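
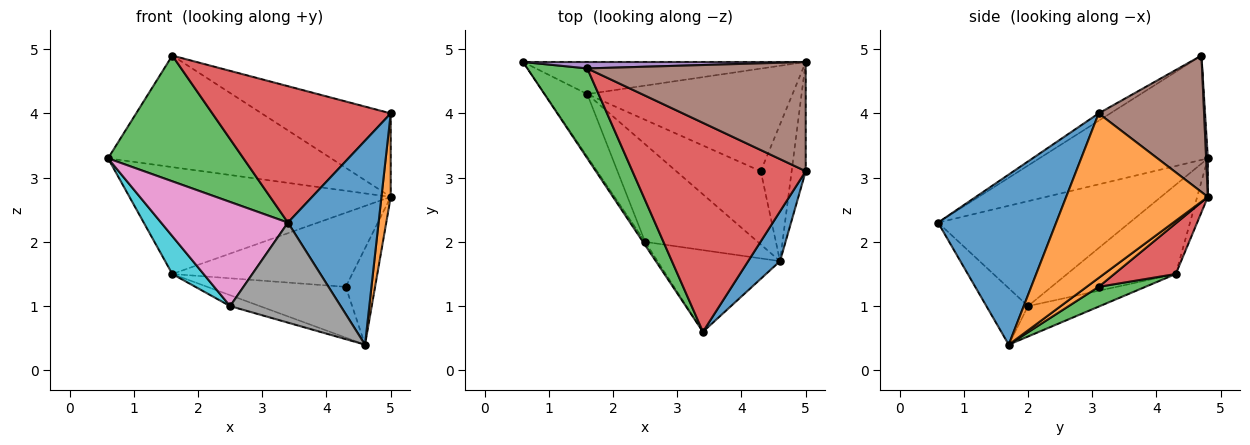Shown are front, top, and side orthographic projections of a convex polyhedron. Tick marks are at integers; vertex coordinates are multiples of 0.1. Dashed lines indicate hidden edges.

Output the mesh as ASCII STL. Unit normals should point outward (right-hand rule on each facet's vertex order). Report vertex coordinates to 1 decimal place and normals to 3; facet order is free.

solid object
 facet normal 0.785 -0.602 0.147
  outer loop
   vertex 4.6 1.7 0.4
   vertex 5.0 3.1 4.0
   vertex 3.4 0.6 2.3
  endloop
 endfacet
 facet normal 0.994 -0.065 -0.085
  outer loop
   vertex 5.0 4.8 2.7
   vertex 5.0 3.1 4.0
   vertex 4.6 1.7 0.4
  endloop
 endfacet
 facet normal -0.711 -0.572 0.409
  outer loop
   vertex 1.6 4.7 4.9
   vertex 0.6 4.8 3.3
   vertex 3.4 0.6 2.3
  endloop
 endfacet
 facet normal -0.036 -0.546 0.837
  outer loop
   vertex 1.6 4.7 4.9
   vertex 3.4 0.6 2.3
   vertex 5.0 3.1 4.0
  endloop
 endfacet
 facet normal 0.008 0.998 0.057
  outer loop
   vertex 1.6 4.7 4.9
   vertex 5.0 4.8 2.7
   vertex 0.6 4.8 3.3
  endloop
 endfacet
 facet normal 0.444 0.544 0.712
  outer loop
   vertex 1.6 4.7 4.9
   vertex 5.0 3.1 4.0
   vertex 5.0 4.8 2.7
  endloop
 endfacet
 facet normal -0.834 -0.552 -0.017
  outer loop
   vertex 2.5 2.0 1.0
   vertex 3.4 0.6 2.3
   vertex 0.6 4.8 3.3
  endloop
 endfacet
 facet normal -0.280 -0.744 -0.607
  outer loop
   vertex 2.5 2.0 1.0
   vertex 4.6 1.7 0.4
   vertex 3.4 0.6 2.3
  endloop
 endfacet
 facet normal -0.039 0.957 -0.288
  outer loop
   vertex 1.6 4.3 1.5
   vertex 0.6 4.8 3.3
   vertex 5.0 4.8 2.7
  endloop
 endfacet
 facet normal -0.874 -0.252 -0.416
  outer loop
   vertex 1.6 4.3 1.5
   vertex 2.5 2.0 1.0
   vertex 0.6 4.8 3.3
  endloop
 endfacet
 facet normal -0.259 0.107 -0.960
  outer loop
   vertex 1.6 4.3 1.5
   vertex 4.6 1.7 0.4
   vertex 2.5 2.0 1.0
  endloop
 endfacet
 facet normal 0.230 0.561 -0.796
  outer loop
   vertex 4.3 3.1 1.3
   vertex 5.0 4.8 2.7
   vertex 4.6 1.7 0.4
  endloop
 endfacet
 facet normal 0.189 0.559 -0.807
  outer loop
   vertex 4.3 3.1 1.3
   vertex 4.6 1.7 0.4
   vertex 1.6 4.3 1.5
  endloop
 endfacet
 facet normal 0.196 0.574 -0.795
  outer loop
   vertex 4.3 3.1 1.3
   vertex 1.6 4.3 1.5
   vertex 5.0 4.8 2.7
  endloop
 endfacet
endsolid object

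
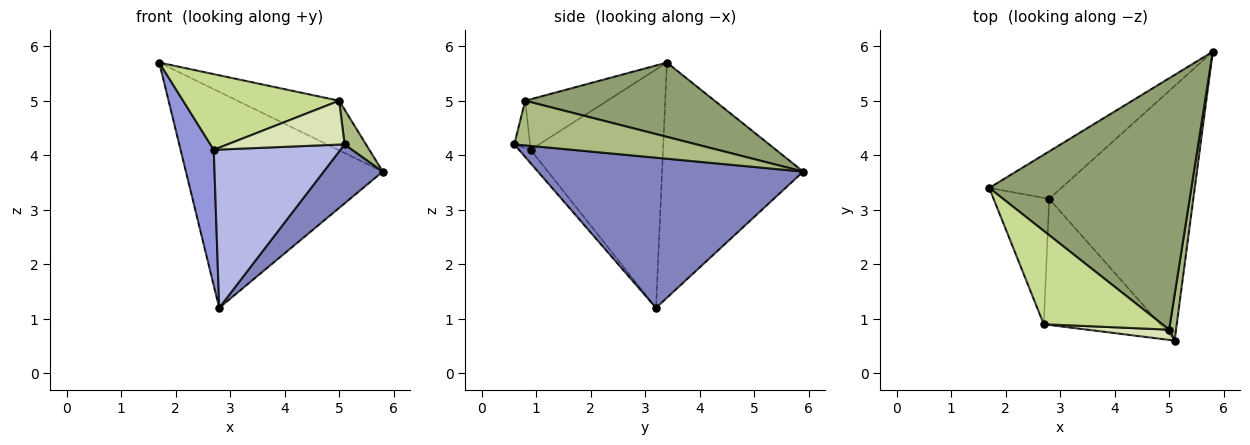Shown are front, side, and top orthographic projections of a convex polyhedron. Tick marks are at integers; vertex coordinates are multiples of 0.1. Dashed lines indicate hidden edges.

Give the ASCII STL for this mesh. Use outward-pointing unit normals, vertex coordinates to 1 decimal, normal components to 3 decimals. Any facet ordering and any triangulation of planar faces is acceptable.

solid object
 facet normal -0.574 0.800 -0.176
  outer loop
   vertex 2.8 3.2 1.2
   vertex 1.7 3.4 5.7
   vertex 5.8 5.9 3.7
  endloop
 endfacet
 facet normal 0.712 -0.159 -0.684
  outer loop
   vertex 2.8 3.2 1.2
   vertex 5.8 5.9 3.7
   vertex 5.1 0.6 4.2
  endloop
 endfacet
 facet normal -0.946 -0.237 -0.221
  outer loop
   vertex 2.7 0.9 4.1
   vertex 1.7 3.4 5.7
   vertex 2.8 3.2 1.2
  endloop
 endfacet
 facet normal -0.072 -0.780 -0.621
  outer loop
   vertex 2.7 0.9 4.1
   vertex 2.8 3.2 1.2
   vertex 5.1 0.6 4.2
  endloop
 endfacet
 facet normal 0.339 0.182 0.923
  outer loop
   vertex 5.0 0.8 5.0
   vertex 5.8 5.9 3.7
   vertex 1.7 3.4 5.7
  endloop
 endfacet
 facet normal 0.982 -0.115 0.152
  outer loop
   vertex 5.0 0.8 5.0
   vertex 5.1 0.6 4.2
   vertex 5.8 5.9 3.7
  endloop
 endfacet
 facet normal -0.315 -0.598 0.737
  outer loop
   vertex 5.0 0.8 5.0
   vertex 1.7 3.4 5.7
   vertex 2.7 0.9 4.1
  endloop
 endfacet
 facet normal -0.130 -0.966 0.225
  outer loop
   vertex 5.0 0.8 5.0
   vertex 2.7 0.9 4.1
   vertex 5.1 0.6 4.2
  endloop
 endfacet
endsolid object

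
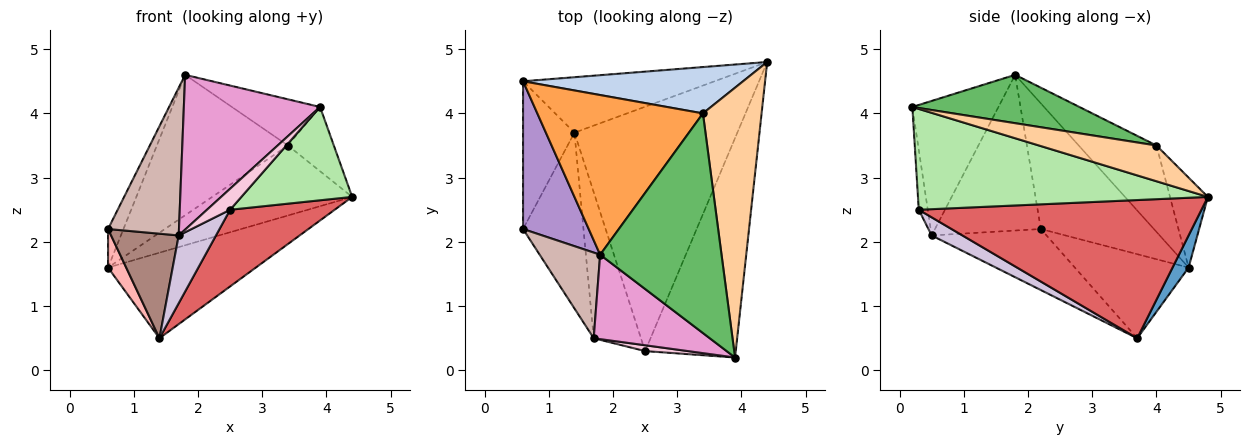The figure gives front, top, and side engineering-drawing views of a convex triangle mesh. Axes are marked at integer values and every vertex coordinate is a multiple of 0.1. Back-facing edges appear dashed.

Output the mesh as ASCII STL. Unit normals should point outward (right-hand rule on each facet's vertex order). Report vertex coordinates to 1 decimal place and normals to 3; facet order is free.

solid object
 facet normal 0.091 0.836 -0.542
  outer loop
   vertex 1.4 3.7 0.5
   vertex 0.6 4.5 1.6
   vertex 4.4 4.8 2.7
  endloop
 endfacet
 facet normal -0.220 0.813 0.538
  outer loop
   vertex 3.4 4.0 3.5
   vertex 4.4 4.8 2.7
   vertex 0.6 4.5 1.6
  endloop
 endfacet
 facet normal -0.365 0.615 0.699
  outer loop
   vertex 3.4 4.0 3.5
   vertex 0.6 4.5 1.6
   vertex 1.8 1.8 4.6
  endloop
 endfacet
 facet normal 0.510 0.199 0.837
  outer loop
   vertex 3.4 4.0 3.5
   vertex 3.9 0.2 4.1
   vertex 4.4 4.8 2.7
  endloop
 endfacet
 facet normal 0.363 0.192 0.912
  outer loop
   vertex 3.4 4.0 3.5
   vertex 1.8 1.8 4.6
   vertex 3.9 0.2 4.1
  endloop
 endfacet
 facet normal 0.715 -0.273 -0.643
  outer loop
   vertex 2.5 0.3 2.5
   vertex 4.4 4.8 2.7
   vertex 3.9 0.2 4.1
  endloop
 endfacet
 facet normal 0.629 -0.233 -0.742
  outer loop
   vertex 2.5 0.3 2.5
   vertex 1.4 3.7 0.5
   vertex 4.4 4.8 2.7
  endloop
 endfacet
 facet normal -0.845 -0.135 -0.517
  outer loop
   vertex 0.6 2.2 2.2
   vertex 0.6 4.5 1.6
   vertex 1.4 3.7 0.5
  endloop
 endfacet
 facet normal -0.880 0.120 0.460
  outer loop
   vertex 0.6 2.2 2.2
   vertex 1.8 1.8 4.6
   vertex 0.6 4.5 1.6
  endloop
 endfacet
 facet normal 0.329 -0.397 -0.857
  outer loop
   vertex 1.7 0.5 2.1
   vertex 1.4 3.7 0.5
   vertex 2.5 0.3 2.5
  endloop
 endfacet
 facet normal -0.656 -0.386 -0.649
  outer loop
   vertex 1.7 0.5 2.1
   vertex 0.6 2.2 2.2
   vertex 1.4 3.7 0.5
  endloop
 endfacet
 facet normal -0.791 -0.530 0.307
  outer loop
   vertex 1.7 0.5 2.1
   vertex 1.8 1.8 4.6
   vertex 0.6 2.2 2.2
  endloop
 endfacet
 facet normal -0.485 -0.768 0.419
  outer loop
   vertex 1.7 0.5 2.1
   vertex 3.9 0.2 4.1
   vertex 1.8 1.8 4.6
  endloop
 endfacet
 facet normal -0.351 -0.902 0.251
  outer loop
   vertex 1.7 0.5 2.1
   vertex 2.5 0.3 2.5
   vertex 3.9 0.2 4.1
  endloop
 endfacet
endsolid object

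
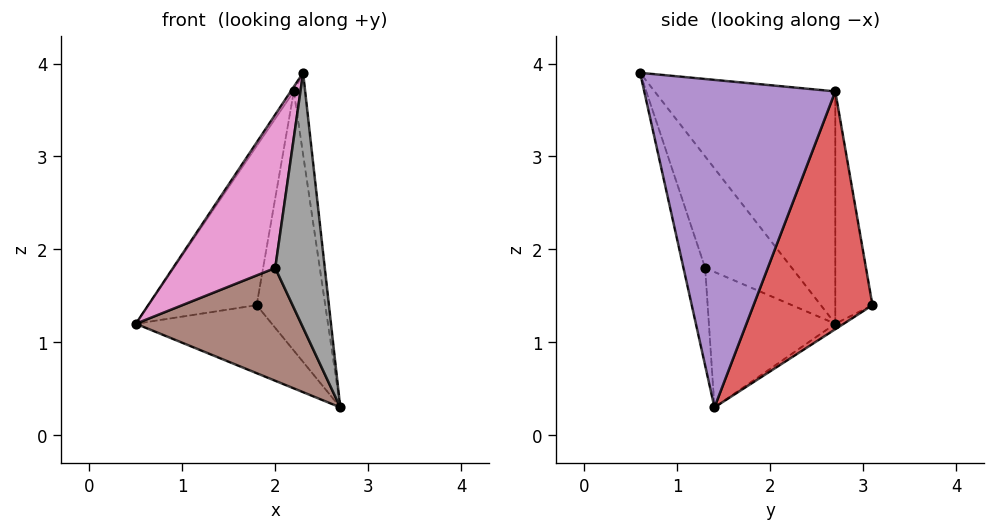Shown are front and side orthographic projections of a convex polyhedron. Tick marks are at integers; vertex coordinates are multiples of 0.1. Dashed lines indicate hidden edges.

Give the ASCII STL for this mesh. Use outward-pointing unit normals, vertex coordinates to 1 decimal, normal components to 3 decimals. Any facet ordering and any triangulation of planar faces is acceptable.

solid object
 facet normal -0.033 0.531 -0.847
  outer loop
   vertex 1.8 3.1 1.4
   vertex 2.7 1.4 0.3
   vertex 0.5 2.7 1.2
  endloop
 endfacet
 facet normal -0.317 0.923 0.216
  outer loop
   vertex 2.2 2.7 3.7
   vertex 1.8 3.1 1.4
   vertex 0.5 2.7 1.2
  endloop
 endfacet
 facet normal -0.827 0.014 0.562
  outer loop
   vertex 2.2 2.7 3.7
   vertex 0.5 2.7 1.2
   vertex 2.3 0.6 3.9
  endloop
 endfacet
 facet normal 0.864 0.499 -0.064
  outer loop
   vertex 2.2 2.7 3.7
   vertex 2.7 1.4 0.3
   vertex 1.8 3.1 1.4
  endloop
 endfacet
 facet normal 0.991 0.059 0.123
  outer loop
   vertex 2.2 2.7 3.7
   vertex 2.3 0.6 3.9
   vertex 2.7 1.4 0.3
  endloop
 endfacet
 facet normal -0.575 -0.753 -0.319
  outer loop
   vertex 2.0 1.3 1.8
   vertex 0.5 2.7 1.2
   vertex 2.7 1.4 0.3
  endloop
 endfacet
 facet normal -0.639 -0.753 -0.160
  outer loop
   vertex 2.0 1.3 1.8
   vertex 2.3 0.6 3.9
   vertex 0.5 2.7 1.2
  endloop
 endfacet
 facet normal -0.389 -0.889 -0.241
  outer loop
   vertex 2.0 1.3 1.8
   vertex 2.7 1.4 0.3
   vertex 2.3 0.6 3.9
  endloop
 endfacet
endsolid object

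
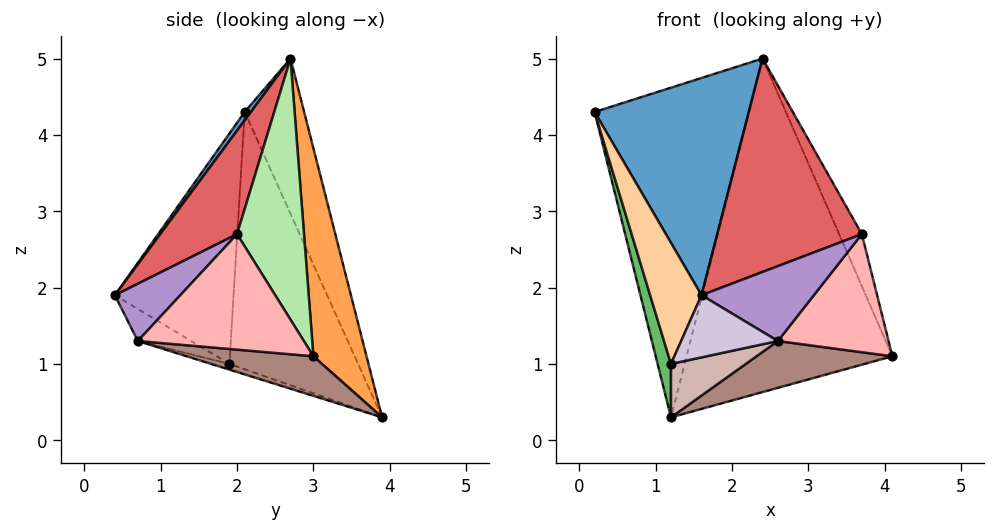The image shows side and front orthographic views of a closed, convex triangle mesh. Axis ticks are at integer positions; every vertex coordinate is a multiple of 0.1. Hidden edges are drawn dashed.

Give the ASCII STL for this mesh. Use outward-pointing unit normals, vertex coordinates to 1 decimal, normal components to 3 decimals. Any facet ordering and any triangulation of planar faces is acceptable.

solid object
 facet normal 0.032 -0.807 0.590
  outer loop
   vertex 2.4 2.7 5.0
   vertex 0.2 2.1 4.3
   vertex 1.6 0.4 1.9
  endloop
 endfacet
 facet normal -0.341 0.886 0.313
  outer loop
   vertex 2.4 2.7 5.0
   vertex 1.2 3.9 0.3
   vertex 0.2 2.1 4.3
  endloop
 endfacet
 facet normal 0.246 0.952 0.180
  outer loop
   vertex 2.4 2.7 5.0
   vertex 4.1 3.0 1.1
   vertex 1.2 3.9 0.3
  endloop
 endfacet
 facet normal -0.889 -0.385 -0.246
  outer loop
   vertex 1.2 1.9 1.0
   vertex 1.6 0.4 1.9
   vertex 0.2 2.1 4.3
  endloop
 endfacet
 facet normal -0.954 -0.099 -0.283
  outer loop
   vertex 1.2 1.9 1.0
   vertex 0.2 2.1 4.3
   vertex 1.2 3.9 0.3
  endloop
 endfacet
 facet normal 0.868 0.294 0.401
  outer loop
   vertex 3.7 2.0 2.7
   vertex 4.1 3.0 1.1
   vertex 2.4 2.7 5.0
  endloop
 endfacet
 facet normal 0.414 -0.779 0.471
  outer loop
   vertex 3.7 2.0 2.7
   vertex 2.4 2.7 5.0
   vertex 1.6 0.4 1.9
  endloop
 endfacet
 facet normal 0.824 -0.549 -0.137
  outer loop
   vertex 2.6 0.7 1.3
   vertex 4.1 3.0 1.1
   vertex 3.7 2.0 2.7
  endloop
 endfacet
 facet normal 0.466 -0.800 0.377
  outer loop
   vertex 2.6 0.7 1.3
   vertex 3.7 2.0 2.7
   vertex 1.6 0.4 1.9
  endloop
 endfacet
 facet normal -0.303 -0.548 -0.779
  outer loop
   vertex 2.6 0.7 1.3
   vertex 1.6 0.4 1.9
   vertex 1.2 1.9 1.0
  endloop
 endfacet
 facet normal 0.198 -0.212 -0.957
  outer loop
   vertex 2.6 0.7 1.3
   vertex 1.2 3.9 0.3
   vertex 4.1 3.0 1.1
  endloop
 endfacet
 facet normal -0.081 -0.329 -0.941
  outer loop
   vertex 2.6 0.7 1.3
   vertex 1.2 1.9 1.0
   vertex 1.2 3.9 0.3
  endloop
 endfacet
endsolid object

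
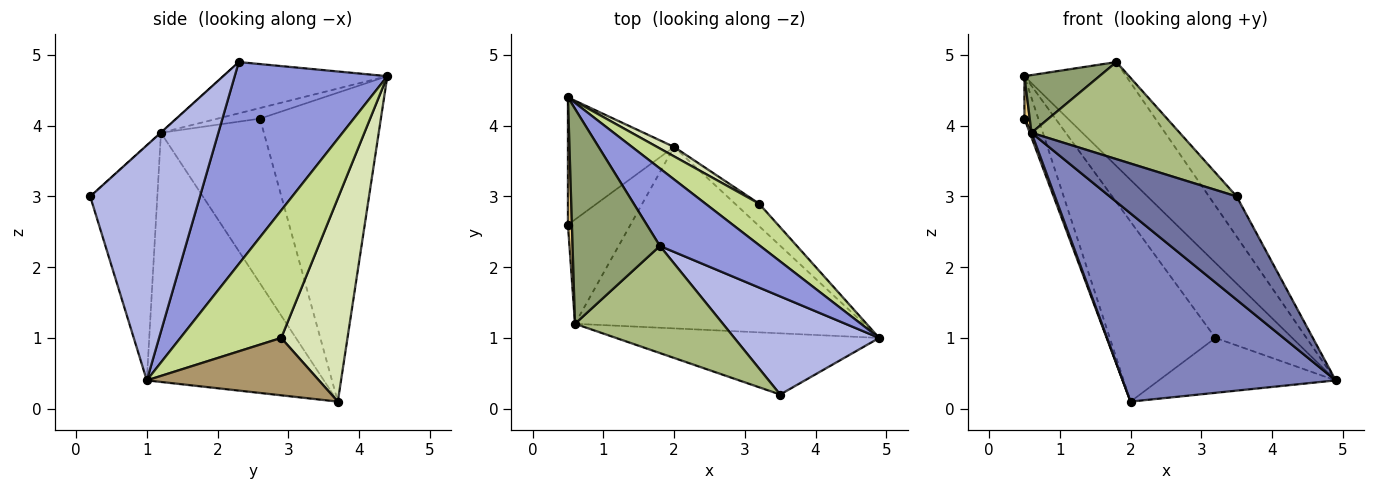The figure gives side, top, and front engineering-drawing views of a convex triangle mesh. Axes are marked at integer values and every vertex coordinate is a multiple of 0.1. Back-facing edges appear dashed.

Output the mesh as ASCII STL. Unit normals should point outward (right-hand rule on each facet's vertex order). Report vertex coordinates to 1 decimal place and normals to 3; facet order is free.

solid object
 facet normal -0.414 -0.783 -0.464
  outer loop
   vertex 0.6 1.2 3.9
   vertex 4.9 1.0 0.4
   vertex 3.5 0.2 3.0
  endloop
 endfacet
 facet normal -0.514 -0.618 -0.596
  outer loop
   vertex 0.6 1.2 3.9
   vertex 2.0 3.7 0.1
   vertex 4.9 1.0 0.4
  endloop
 endfacet
 facet normal 0.769 0.512 0.382
  outer loop
   vertex 1.8 2.3 4.9
   vertex 4.9 1.0 0.4
   vertex 0.5 4.4 4.7
  endloop
 endfacet
 facet normal 0.832 0.210 0.513
  outer loop
   vertex 1.8 2.3 4.9
   vertex 3.5 0.2 3.0
   vertex 4.9 1.0 0.4
  endloop
 endfacet
 facet normal -0.493 -0.225 0.840
  outer loop
   vertex 1.8 2.3 4.9
   vertex 0.5 4.4 4.7
   vertex 0.6 1.2 3.9
  endloop
 endfacet
 facet normal -0.002 -0.672 0.741
  outer loop
   vertex 1.8 2.3 4.9
   vertex 0.6 1.2 3.9
   vertex 3.5 0.2 3.0
  endloop
 endfacet
 facet normal 0.754 0.575 0.317
  outer loop
   vertex 3.2 2.9 1.0
   vertex 0.5 4.4 4.7
   vertex 4.9 1.0 0.4
  endloop
 endfacet
 facet normal 0.531 0.846 0.044
  outer loop
   vertex 3.2 2.9 1.0
   vertex 2.0 3.7 0.1
   vertex 0.5 4.4 4.7
  endloop
 endfacet
 facet normal 0.669 0.688 -0.281
  outer loop
   vertex 3.2 2.9 1.0
   vertex 4.9 1.0 0.4
   vertex 2.0 3.7 0.1
  endloop
 endfacet
 facet normal -0.940 0.108 -0.323
  outer loop
   vertex 0.5 2.6 4.1
   vertex 0.5 4.4 4.7
   vertex 2.0 3.7 0.1
  endloop
 endfacet
 facet normal -0.930 -0.116 0.349
  outer loop
   vertex 0.5 2.6 4.1
   vertex 0.6 1.2 3.9
   vertex 0.5 4.4 4.7
  endloop
 endfacet
 facet normal -0.935 -0.016 -0.355
  outer loop
   vertex 0.5 2.6 4.1
   vertex 2.0 3.7 0.1
   vertex 0.6 1.2 3.9
  endloop
 endfacet
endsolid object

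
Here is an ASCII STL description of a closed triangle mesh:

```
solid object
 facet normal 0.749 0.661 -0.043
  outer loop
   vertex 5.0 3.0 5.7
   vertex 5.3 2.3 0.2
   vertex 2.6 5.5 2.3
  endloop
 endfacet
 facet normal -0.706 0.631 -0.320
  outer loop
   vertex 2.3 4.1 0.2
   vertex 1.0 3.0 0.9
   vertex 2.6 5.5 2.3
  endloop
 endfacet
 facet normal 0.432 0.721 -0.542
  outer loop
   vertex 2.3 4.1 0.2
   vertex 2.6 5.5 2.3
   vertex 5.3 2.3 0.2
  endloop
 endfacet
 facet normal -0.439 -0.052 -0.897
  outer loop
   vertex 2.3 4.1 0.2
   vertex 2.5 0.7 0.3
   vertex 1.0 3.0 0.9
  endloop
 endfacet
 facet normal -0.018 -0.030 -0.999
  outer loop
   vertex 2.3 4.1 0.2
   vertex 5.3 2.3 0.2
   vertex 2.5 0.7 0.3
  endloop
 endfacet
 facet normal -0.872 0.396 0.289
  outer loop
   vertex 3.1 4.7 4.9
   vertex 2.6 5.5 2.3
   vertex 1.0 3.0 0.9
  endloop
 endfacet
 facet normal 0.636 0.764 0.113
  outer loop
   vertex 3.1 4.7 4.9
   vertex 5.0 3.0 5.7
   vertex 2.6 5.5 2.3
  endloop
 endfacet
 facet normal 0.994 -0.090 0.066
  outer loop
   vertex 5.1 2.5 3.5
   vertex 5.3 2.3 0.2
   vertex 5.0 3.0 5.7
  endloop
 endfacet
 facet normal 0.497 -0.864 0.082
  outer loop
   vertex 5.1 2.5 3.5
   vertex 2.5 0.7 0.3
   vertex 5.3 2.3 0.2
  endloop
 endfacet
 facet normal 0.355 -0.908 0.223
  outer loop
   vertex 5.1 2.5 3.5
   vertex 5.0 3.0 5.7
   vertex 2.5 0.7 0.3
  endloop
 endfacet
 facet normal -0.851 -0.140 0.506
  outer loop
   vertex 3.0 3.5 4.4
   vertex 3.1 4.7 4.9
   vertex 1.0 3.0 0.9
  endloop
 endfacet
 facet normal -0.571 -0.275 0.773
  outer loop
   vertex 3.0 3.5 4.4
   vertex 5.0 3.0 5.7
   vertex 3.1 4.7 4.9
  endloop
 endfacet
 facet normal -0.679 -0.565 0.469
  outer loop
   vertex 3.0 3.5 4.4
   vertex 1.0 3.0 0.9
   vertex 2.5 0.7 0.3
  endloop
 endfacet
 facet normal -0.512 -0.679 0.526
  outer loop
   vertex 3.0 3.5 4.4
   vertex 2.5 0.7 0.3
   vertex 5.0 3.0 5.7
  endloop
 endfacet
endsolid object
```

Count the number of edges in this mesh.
21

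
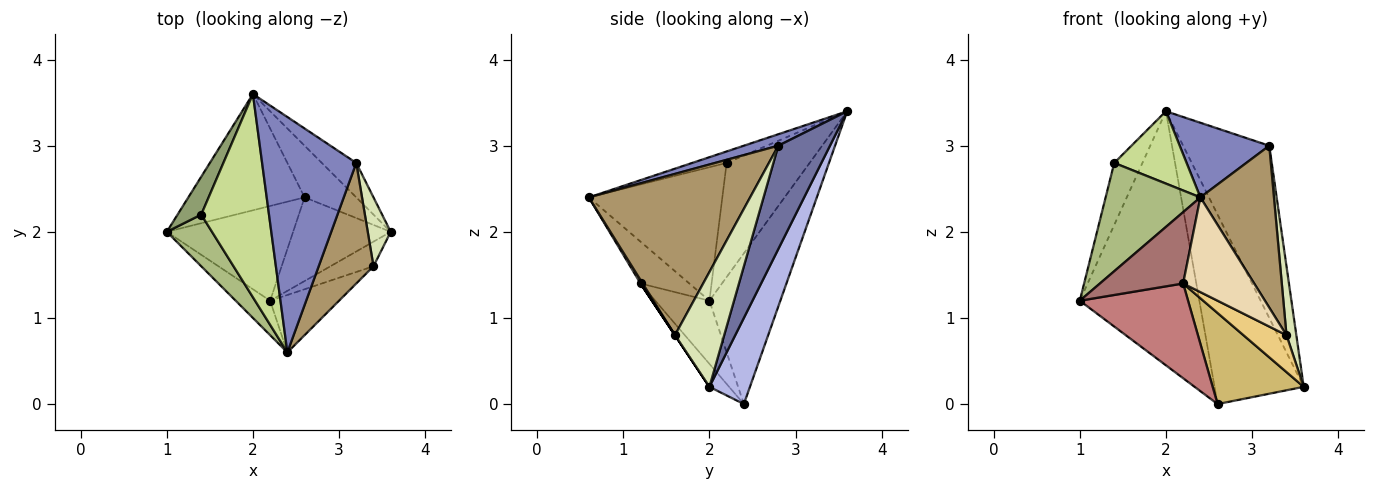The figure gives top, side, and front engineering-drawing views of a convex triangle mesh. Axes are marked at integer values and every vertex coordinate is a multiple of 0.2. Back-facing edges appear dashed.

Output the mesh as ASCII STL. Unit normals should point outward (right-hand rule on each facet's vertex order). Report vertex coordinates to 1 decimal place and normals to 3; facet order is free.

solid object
 facet normal 0.507 0.845 -0.169
  outer loop
   vertex 3.2 2.8 3.0
   vertex 3.6 2.0 0.2
   vertex 2.0 3.6 3.4
  endloop
 endfacet
 facet normal 0.115 -0.300 0.947
  outer loop
   vertex 3.2 2.8 3.0
   vertex 2.0 3.6 3.4
   vertex 2.4 0.6 2.4
  endloop
 endfacet
 facet normal -0.475 0.800 -0.366
  outer loop
   vertex 2.6 2.4 0.0
   vertex 1.0 2.0 1.2
   vertex 2.0 3.6 3.4
  endloop
 endfacet
 facet normal 0.402 0.884 -0.241
  outer loop
   vertex 2.6 2.4 0.0
   vertex 2.0 3.6 3.4
   vertex 3.6 2.0 0.2
  endloop
 endfacet
 facet normal -0.929 0.316 0.193
  outer loop
   vertex 1.4 2.2 2.8
   vertex 2.0 3.6 3.4
   vertex 1.0 2.0 1.2
  endloop
 endfacet
 facet normal -0.786 -0.558 0.266
  outer loop
   vertex 1.4 2.2 2.8
   vertex 1.0 2.0 1.2
   vertex 2.4 0.6 2.4
  endloop
 endfacet
 facet normal -0.158 -0.331 0.930
  outer loop
   vertex 1.4 2.2 2.8
   vertex 2.4 0.6 2.4
   vertex 2.0 3.6 3.4
  endloop
 endfacet
 facet normal 0.962 -0.192 0.192
  outer loop
   vertex 3.4 1.6 0.8
   vertex 3.6 2.0 0.2
   vertex 3.2 2.8 3.0
  endloop
 endfacet
 facet normal 0.869 -0.397 0.295
  outer loop
   vertex 3.4 1.6 0.8
   vertex 3.2 2.8 3.0
   vertex 2.4 0.6 2.4
  endloop
 endfacet
 facet normal -0.157 -0.727 -0.668
  outer loop
   vertex 2.2 1.2 1.4
   vertex 2.6 2.4 0.0
   vertex 3.6 2.0 0.2
  endloop
 endfacet
 facet normal 0.000 -0.832 -0.555
  outer loop
   vertex 2.2 1.2 1.4
   vertex 3.6 2.0 0.2
   vertex 3.4 1.6 0.8
  endloop
 endfacet
 facet normal 0.026 -0.855 -0.518
  outer loop
   vertex 2.2 1.2 1.4
   vertex 3.4 1.6 0.8
   vertex 2.4 0.6 2.4
  endloop
 endfacet
 facet normal -0.467 -0.796 -0.384
  outer loop
   vertex 2.2 1.2 1.4
   vertex 2.4 0.6 2.4
   vertex 1.0 2.0 1.2
  endloop
 endfacet
 facet normal -0.333 -0.667 -0.667
  outer loop
   vertex 2.2 1.2 1.4
   vertex 1.0 2.0 1.2
   vertex 2.6 2.4 0.0
  endloop
 endfacet
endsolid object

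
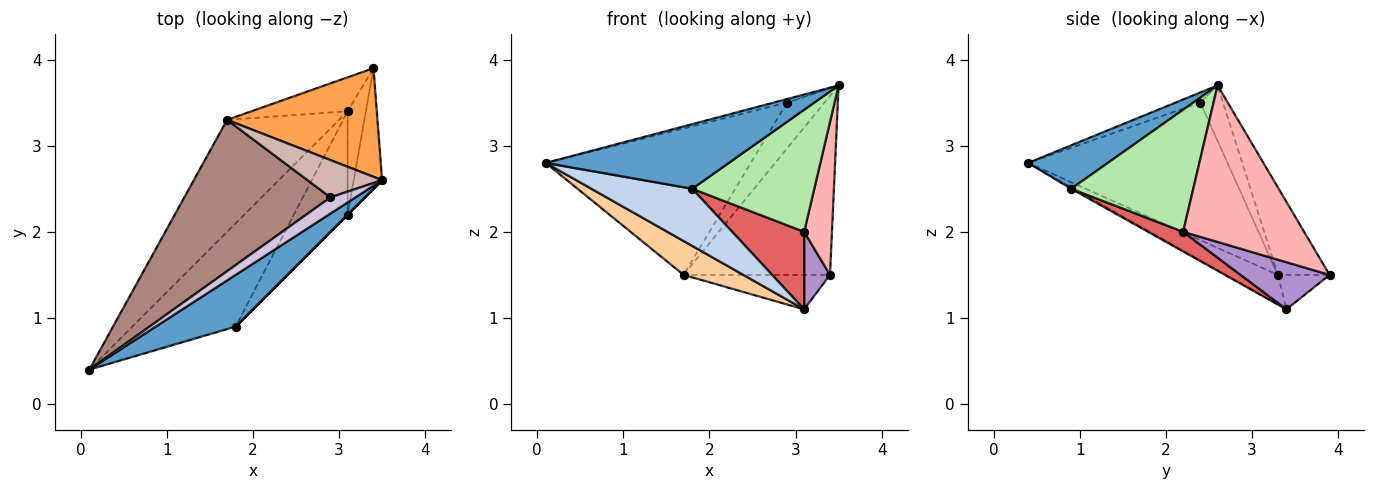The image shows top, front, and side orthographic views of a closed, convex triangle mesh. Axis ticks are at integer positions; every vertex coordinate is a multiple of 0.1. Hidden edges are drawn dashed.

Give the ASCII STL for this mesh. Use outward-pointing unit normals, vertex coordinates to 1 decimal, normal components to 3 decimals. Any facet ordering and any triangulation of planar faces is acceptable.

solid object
 facet normal 0.322 -0.739 0.591
  outer loop
   vertex 1.8 0.9 2.5
   vertex 3.5 2.6 3.7
   vertex 0.1 0.4 2.8
  endloop
 endfacet
 facet normal -0.012 -0.484 -0.875
  outer loop
   vertex 1.8 0.9 2.5
   vertex 0.1 0.4 2.8
   vertex 3.1 3.4 1.1
  endloop
 endfacet
 facet normal -0.289 0.818 0.497
  outer loop
   vertex 1.7 3.3 1.5
   vertex 3.5 2.6 3.7
   vertex 3.4 3.9 1.5
  endloop
 endfacet
 facet normal -0.245 -0.281 -0.928
  outer loop
   vertex 1.7 3.3 1.5
   vertex 3.1 3.4 1.1
   vertex 0.1 0.4 2.8
  endloop
 endfacet
 facet normal -0.244 0.691 -0.681
  outer loop
   vertex 1.7 3.3 1.5
   vertex 3.4 3.9 1.5
   vertex 3.1 3.4 1.1
  endloop
 endfacet
 facet normal 0.707 -0.707 0.000
  outer loop
   vertex 3.1 2.2 2.0
   vertex 3.5 2.6 3.7
   vertex 1.8 0.9 2.5
  endloop
 endfacet
 facet normal 0.281 -0.576 -0.768
  outer loop
   vertex 3.1 2.2 2.0
   vertex 1.8 0.9 2.5
   vertex 3.1 3.4 1.1
  endloop
 endfacet
 facet normal 0.960 -0.221 -0.174
  outer loop
   vertex 3.1 2.2 2.0
   vertex 3.4 3.9 1.5
   vertex 3.5 2.6 3.7
  endloop
 endfacet
 facet normal 0.900 -0.261 -0.348
  outer loop
   vertex 3.1 2.2 2.0
   vertex 3.1 3.4 1.1
   vertex 3.4 3.9 1.5
  endloop
 endfacet
 facet normal -0.369 0.199 0.908
  outer loop
   vertex 2.9 2.4 3.5
   vertex 0.1 0.4 2.8
   vertex 3.5 2.6 3.7
  endloop
 endfacet
 facet normal -0.560 0.576 0.595
  outer loop
   vertex 2.9 2.4 3.5
   vertex 1.7 3.3 1.5
   vertex 0.1 0.4 2.8
  endloop
 endfacet
 facet normal -0.425 0.703 0.571
  outer loop
   vertex 2.9 2.4 3.5
   vertex 3.5 2.6 3.7
   vertex 1.7 3.3 1.5
  endloop
 endfacet
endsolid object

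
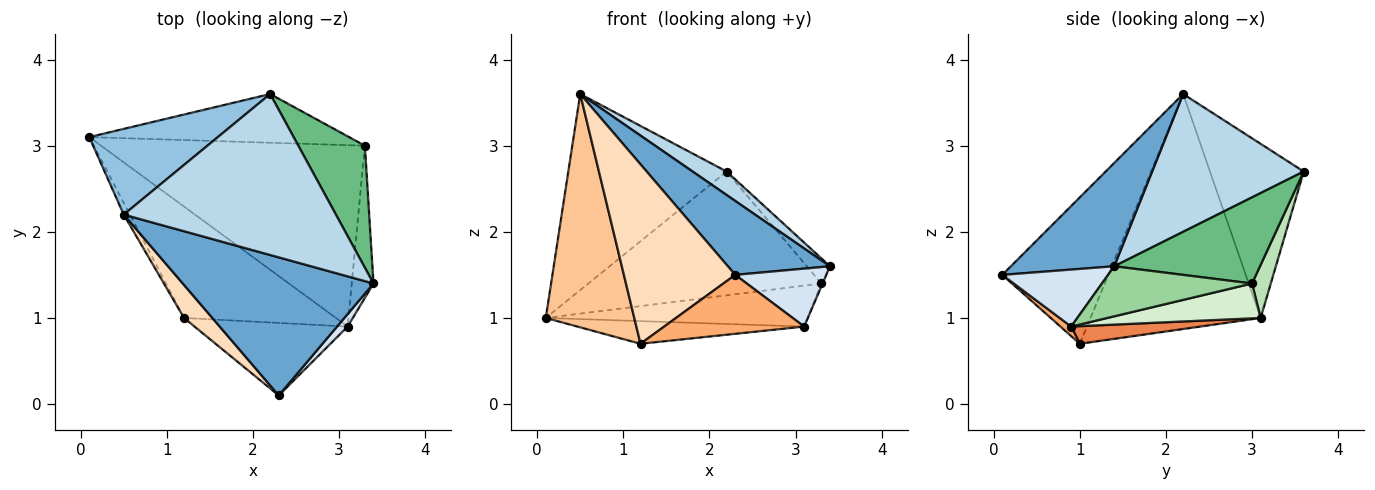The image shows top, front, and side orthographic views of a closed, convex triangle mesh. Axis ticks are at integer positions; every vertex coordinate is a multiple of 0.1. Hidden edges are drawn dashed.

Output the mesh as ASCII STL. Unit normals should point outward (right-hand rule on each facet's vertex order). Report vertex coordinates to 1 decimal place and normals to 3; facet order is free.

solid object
 facet normal 0.431 -0.426 0.795
  outer loop
   vertex 0.5 2.2 3.6
   vertex 2.3 0.1 1.5
   vertex 3.4 1.4 1.6
  endloop
 endfacet
 facet normal -0.477 0.805 0.352
  outer loop
   vertex 2.2 3.6 2.7
   vertex 0.1 3.1 1.0
   vertex 0.5 2.2 3.6
  endloop
 endfacet
 facet normal 0.541 -0.121 0.832
  outer loop
   vertex 2.2 3.6 2.7
   vertex 0.5 2.2 3.6
   vertex 3.4 1.4 1.6
  endloop
 endfacet
 facet normal 0.751 -0.646 0.140
  outer loop
   vertex 3.1 0.9 0.9
   vertex 3.4 1.4 1.6
   vertex 2.3 0.1 1.5
  endloop
 endfacet
 facet normal 0.113 0.198 -0.974
  outer loop
   vertex 1.2 1.0 0.7
   vertex 0.1 3.1 1.0
   vertex 3.1 0.9 0.9
  endloop
 endfacet
 facet normal 0.048 -0.630 -0.775
  outer loop
   vertex 1.2 1.0 0.7
   vertex 3.1 0.9 0.9
   vertex 2.3 0.1 1.5
  endloop
 endfacet
 facet normal -0.887 -0.461 -0.023
  outer loop
   vertex 1.2 1.0 0.7
   vertex 0.5 2.2 3.6
   vertex 0.1 3.1 1.0
  endloop
 endfacet
 facet normal -0.683 -0.718 0.132
  outer loop
   vertex 1.2 1.0 0.7
   vertex 2.3 0.1 1.5
   vertex 0.5 2.2 3.6
  endloop
 endfacet
 facet normal 0.785 0.125 0.607
  outer loop
   vertex 3.3 3.0 1.4
   vertex 2.2 3.6 2.7
   vertex 3.4 1.4 1.6
  endloop
 endfacet
 facet normal 0.917 0.008 -0.398
  outer loop
   vertex 3.3 3.0 1.4
   vertex 3.4 1.4 1.6
   vertex 3.1 0.9 0.9
  endloop
 endfacet
 facet normal 0.075 0.928 -0.365
  outer loop
   vertex 3.3 3.0 1.4
   vertex 0.1 3.1 1.0
   vertex 2.2 3.6 2.7
  endloop
 endfacet
 facet normal 0.128 0.218 -0.968
  outer loop
   vertex 3.3 3.0 1.4
   vertex 3.1 0.9 0.9
   vertex 0.1 3.1 1.0
  endloop
 endfacet
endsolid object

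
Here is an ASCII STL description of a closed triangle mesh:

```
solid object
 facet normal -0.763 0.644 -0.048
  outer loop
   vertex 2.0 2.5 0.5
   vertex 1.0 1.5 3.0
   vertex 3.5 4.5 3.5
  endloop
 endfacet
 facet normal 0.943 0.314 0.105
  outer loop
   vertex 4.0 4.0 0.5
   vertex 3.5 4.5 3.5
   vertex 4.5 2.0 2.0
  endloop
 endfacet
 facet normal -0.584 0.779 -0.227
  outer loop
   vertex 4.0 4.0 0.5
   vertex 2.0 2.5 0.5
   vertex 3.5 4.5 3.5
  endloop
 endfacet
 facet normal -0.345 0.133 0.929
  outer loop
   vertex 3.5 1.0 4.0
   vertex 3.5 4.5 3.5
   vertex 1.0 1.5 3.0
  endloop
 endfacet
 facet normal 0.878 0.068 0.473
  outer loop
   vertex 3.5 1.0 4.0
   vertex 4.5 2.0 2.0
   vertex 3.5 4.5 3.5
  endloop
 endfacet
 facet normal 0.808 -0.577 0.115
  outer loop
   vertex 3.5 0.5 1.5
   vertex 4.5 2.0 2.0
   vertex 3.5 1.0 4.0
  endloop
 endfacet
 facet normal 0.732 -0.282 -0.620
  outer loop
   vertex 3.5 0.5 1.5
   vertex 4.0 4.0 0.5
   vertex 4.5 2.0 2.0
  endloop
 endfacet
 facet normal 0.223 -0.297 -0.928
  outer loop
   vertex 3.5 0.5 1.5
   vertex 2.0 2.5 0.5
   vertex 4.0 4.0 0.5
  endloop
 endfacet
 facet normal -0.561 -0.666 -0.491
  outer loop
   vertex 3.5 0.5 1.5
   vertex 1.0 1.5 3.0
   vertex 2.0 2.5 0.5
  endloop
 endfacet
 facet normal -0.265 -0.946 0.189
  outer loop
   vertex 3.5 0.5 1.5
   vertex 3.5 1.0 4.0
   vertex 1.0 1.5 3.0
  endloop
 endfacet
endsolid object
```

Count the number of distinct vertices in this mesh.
7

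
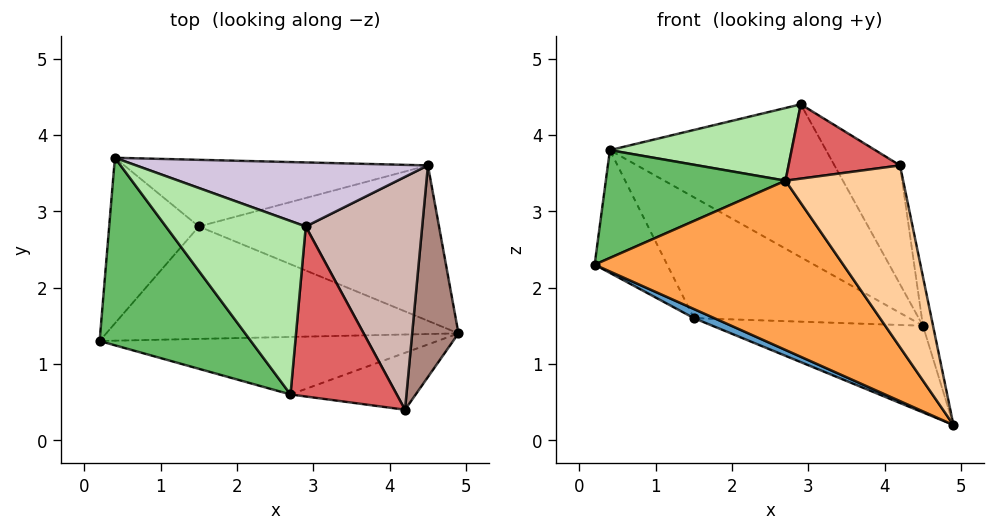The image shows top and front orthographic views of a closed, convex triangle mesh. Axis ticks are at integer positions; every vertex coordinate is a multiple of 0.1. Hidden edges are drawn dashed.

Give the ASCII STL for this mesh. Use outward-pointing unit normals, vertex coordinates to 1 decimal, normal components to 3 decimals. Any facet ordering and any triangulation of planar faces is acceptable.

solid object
 facet normal -0.406 -0.074 -0.911
  outer loop
   vertex 1.5 2.8 1.6
   vertex 4.9 1.4 0.2
   vertex 0.2 1.3 2.3
  endloop
 endfacet
 facet normal -0.746 0.397 -0.535
  outer loop
   vertex 1.5 2.8 1.6
   vertex 0.2 1.3 2.3
   vertex 0.4 3.7 3.8
  endloop
 endfacet
 facet normal -0.123 -0.940 -0.319
  outer loop
   vertex 2.7 0.6 3.4
   vertex 0.2 1.3 2.3
   vertex 4.9 1.4 0.2
  endloop
 endfacet
 facet normal -0.087 -0.951 -0.298
  outer loop
   vertex 2.7 0.6 3.4
   vertex 4.9 1.4 0.2
   vertex 4.2 0.4 3.6
  endloop
 endfacet
 facet normal -0.462 -0.442 0.769
  outer loop
   vertex 2.7 0.6 3.4
   vertex 0.4 3.7 3.8
   vertex 0.2 1.3 2.3
  endloop
 endfacet
 facet normal -0.339 -0.364 0.868
  outer loop
   vertex 2.7 0.6 3.4
   vertex 2.9 2.8 4.4
   vertex 0.4 3.7 3.8
  endloop
 endfacet
 facet normal -0.173 -0.394 0.902
  outer loop
   vertex 2.7 0.6 3.4
   vertex 4.2 0.4 3.6
   vertex 2.9 2.8 4.4
  endloop
 endfacet
 facet normal -0.157 0.481 -0.862
  outer loop
   vertex 4.5 3.6 1.5
   vertex 4.9 1.4 0.2
   vertex 1.5 2.8 1.6
  endloop
 endfacet
 facet normal -0.242 0.850 -0.469
  outer loop
   vertex 4.5 3.6 1.5
   vertex 1.5 2.8 1.6
   vertex 0.4 3.7 3.8
  endloop
 endfacet
 facet normal 0.233 0.897 0.376
  outer loop
   vertex 4.5 3.6 1.5
   vertex 0.4 3.7 3.8
   vertex 2.9 2.8 4.4
  endloop
 endfacet
 facet normal 0.975 0.050 0.215
  outer loop
   vertex 4.5 3.6 1.5
   vertex 4.2 0.4 3.6
   vertex 4.9 1.4 0.2
  endloop
 endfacet
 facet normal 0.811 0.266 0.521
  outer loop
   vertex 4.5 3.6 1.5
   vertex 2.9 2.8 4.4
   vertex 4.2 0.4 3.6
  endloop
 endfacet
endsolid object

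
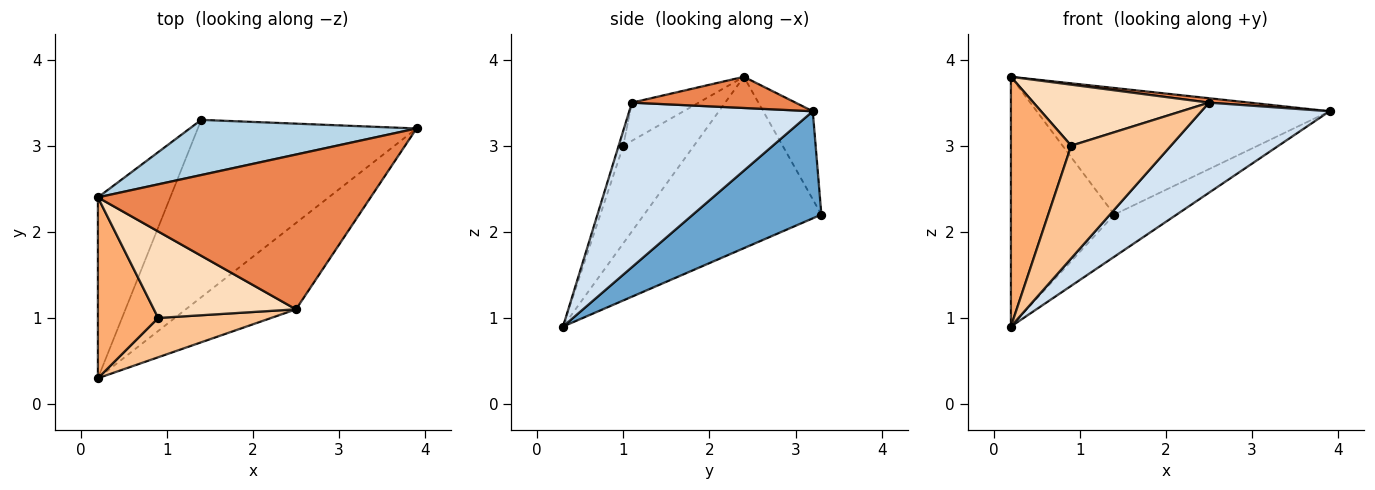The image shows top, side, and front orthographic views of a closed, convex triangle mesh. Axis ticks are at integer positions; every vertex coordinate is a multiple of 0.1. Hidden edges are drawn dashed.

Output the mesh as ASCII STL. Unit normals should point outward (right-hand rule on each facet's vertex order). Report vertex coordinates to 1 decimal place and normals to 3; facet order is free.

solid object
 facet normal 0.430 0.209 -0.878
  outer loop
   vertex 1.4 3.3 2.2
   vertex 3.9 3.2 3.4
   vertex 0.2 0.3 0.9
  endloop
 endfacet
 facet normal -0.812 0.473 -0.343
  outer loop
   vertex 1.4 3.3 2.2
   vertex 0.2 0.3 0.9
   vertex 0.2 2.4 3.8
  endloop
 endfacet
 facet normal -0.153 0.906 0.395
  outer loop
   vertex 1.4 3.3 2.2
   vertex 0.2 2.4 3.8
   vertex 3.9 3.2 3.4
  endloop
 endfacet
 facet normal 0.719 -0.502 -0.481
  outer loop
   vertex 2.5 1.1 3.5
   vertex 0.2 0.3 0.9
   vertex 3.9 3.2 3.4
  endloop
 endfacet
 facet normal 0.114 -0.028 0.993
  outer loop
   vertex 2.5 1.1 3.5
   vertex 3.9 3.2 3.4
   vertex 0.2 2.4 3.8
  endloop
 endfacet
 facet normal -0.689 -0.587 0.425
  outer loop
   vertex 0.9 1.0 3.0
   vertex 0.2 2.4 3.8
   vertex 0.2 0.3 0.9
  endloop
 endfacet
 facet normal -0.044 -0.943 0.329
  outer loop
   vertex 0.9 1.0 3.0
   vertex 0.2 0.3 0.9
   vertex 2.5 1.1 3.5
  endloop
 endfacet
 facet normal -0.214 -0.563 0.798
  outer loop
   vertex 0.9 1.0 3.0
   vertex 2.5 1.1 3.5
   vertex 0.2 2.4 3.8
  endloop
 endfacet
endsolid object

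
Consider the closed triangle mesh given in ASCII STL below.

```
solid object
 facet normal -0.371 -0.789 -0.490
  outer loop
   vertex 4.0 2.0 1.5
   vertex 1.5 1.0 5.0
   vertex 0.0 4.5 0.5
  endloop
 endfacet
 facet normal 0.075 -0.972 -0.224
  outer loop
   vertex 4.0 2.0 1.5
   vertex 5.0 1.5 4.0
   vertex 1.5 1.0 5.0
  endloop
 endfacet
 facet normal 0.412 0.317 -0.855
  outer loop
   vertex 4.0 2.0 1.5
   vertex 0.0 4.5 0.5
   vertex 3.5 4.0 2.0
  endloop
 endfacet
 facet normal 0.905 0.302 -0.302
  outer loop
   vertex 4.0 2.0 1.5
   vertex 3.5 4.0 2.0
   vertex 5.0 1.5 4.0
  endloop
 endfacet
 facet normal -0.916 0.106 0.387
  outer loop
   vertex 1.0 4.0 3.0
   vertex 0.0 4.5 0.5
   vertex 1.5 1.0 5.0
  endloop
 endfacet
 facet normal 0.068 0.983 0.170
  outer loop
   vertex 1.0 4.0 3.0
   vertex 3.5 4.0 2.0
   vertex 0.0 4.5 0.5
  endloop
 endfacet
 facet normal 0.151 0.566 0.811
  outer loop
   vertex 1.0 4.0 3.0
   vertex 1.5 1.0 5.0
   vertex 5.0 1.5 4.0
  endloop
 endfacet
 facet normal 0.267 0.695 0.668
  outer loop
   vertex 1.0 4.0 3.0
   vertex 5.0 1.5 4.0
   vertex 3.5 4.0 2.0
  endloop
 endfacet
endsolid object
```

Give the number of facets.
8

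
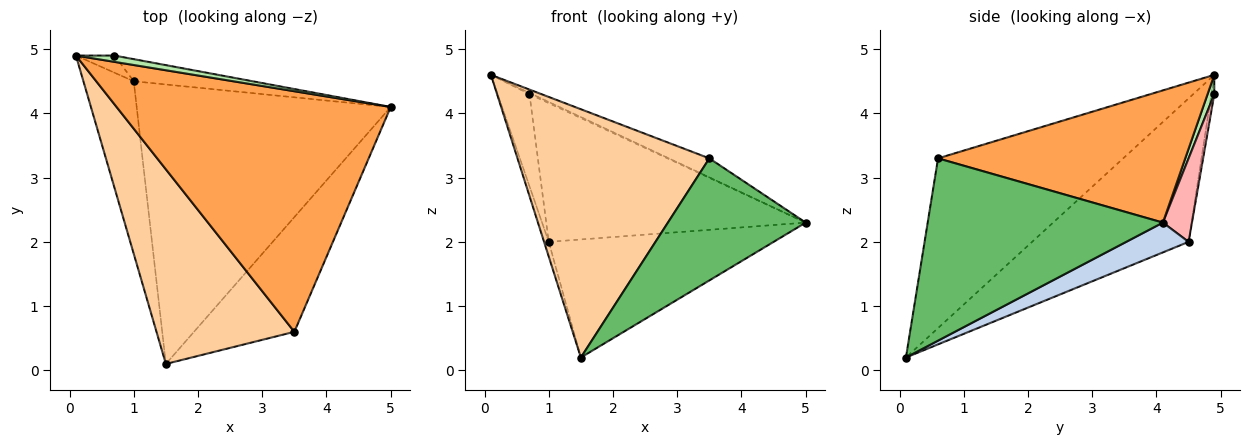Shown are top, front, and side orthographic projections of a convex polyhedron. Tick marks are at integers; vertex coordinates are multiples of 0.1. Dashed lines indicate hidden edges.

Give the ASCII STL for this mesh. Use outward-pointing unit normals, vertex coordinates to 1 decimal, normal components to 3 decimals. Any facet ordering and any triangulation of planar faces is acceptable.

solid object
 facet normal -0.943 0.028 -0.331
  outer loop
   vertex 1.0 4.5 2.0
   vertex 1.5 0.1 0.2
   vertex 0.1 4.9 4.6
  endloop
 endfacet
 facet normal 0.107 0.387 -0.916
  outer loop
   vertex 1.0 4.5 2.0
   vertex 5.0 4.1 2.3
   vertex 1.5 0.1 0.2
  endloop
 endfacet
 facet normal 0.433 0.071 0.898
  outer loop
   vertex 3.5 0.6 3.3
   vertex 5.0 4.1 2.3
   vertex 0.1 4.9 4.6
  endloop
 endfacet
 facet normal -0.605 -0.627 0.491
  outer loop
   vertex 3.5 0.6 3.3
   vertex 0.1 4.9 4.6
   vertex 1.5 0.1 0.2
  endloop
 endfacet
 facet normal 0.779 -0.457 -0.429
  outer loop
   vertex 3.5 0.6 3.3
   vertex 1.5 0.1 0.2
   vertex 5.0 4.1 2.3
  endloop
 endfacet
 facet normal 0.441 0.165 0.882
  outer loop
   vertex 0.7 4.9 4.3
   vertex 0.1 4.9 4.6
   vertex 5.0 4.1 2.3
  endloop
 endfacet
 facet normal -0.091 0.979 -0.182
  outer loop
   vertex 0.7 4.9 4.3
   vertex 1.0 4.5 2.0
   vertex 0.1 4.9 4.6
  endloop
 endfacet
 facet normal 0.110 0.982 -0.156
  outer loop
   vertex 0.7 4.9 4.3
   vertex 5.0 4.1 2.3
   vertex 1.0 4.5 2.0
  endloop
 endfacet
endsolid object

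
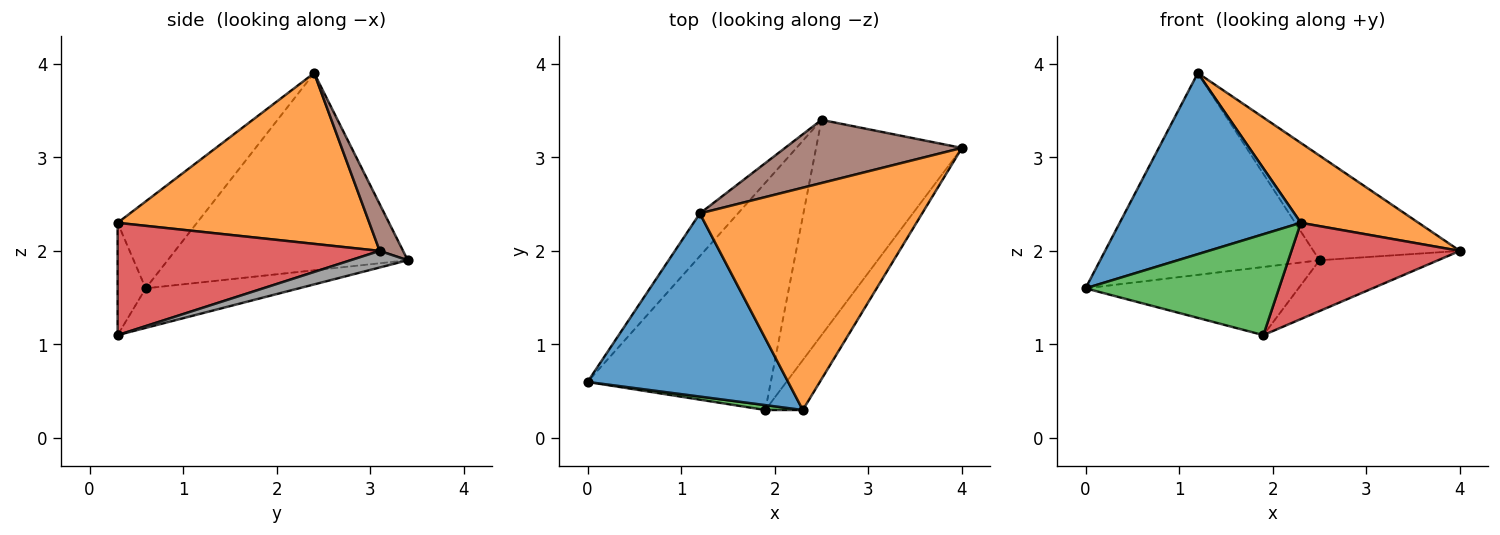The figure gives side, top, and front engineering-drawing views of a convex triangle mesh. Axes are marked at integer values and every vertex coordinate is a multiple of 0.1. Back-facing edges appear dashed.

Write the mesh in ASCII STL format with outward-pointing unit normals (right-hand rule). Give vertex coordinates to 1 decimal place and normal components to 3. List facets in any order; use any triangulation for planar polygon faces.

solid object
 facet normal -0.294 -0.672 0.680
  outer loop
   vertex 1.2 2.4 3.9
   vertex 0.0 0.6 1.6
   vertex 2.3 0.3 2.3
  endloop
 endfacet
 facet normal 0.586 -0.274 0.763
  outer loop
   vertex 1.2 2.4 3.9
   vertex 2.3 0.3 2.3
   vertex 4.0 3.1 2.0
  endloop
 endfacet
 facet normal -0.143 -0.988 0.048
  outer loop
   vertex 1.9 0.3 1.1
   vertex 2.3 0.3 2.3
   vertex 0.0 0.6 1.6
  endloop
 endfacet
 facet normal 0.810 -0.521 -0.270
  outer loop
   vertex 1.9 0.3 1.1
   vertex 4.0 3.1 2.0
   vertex 2.3 0.3 2.3
  endloop
 endfacet
 facet normal -0.731 0.668 -0.141
  outer loop
   vertex 2.5 3.4 1.9
   vertex 0.0 0.6 1.6
   vertex 1.2 2.4 3.9
  endloop
 endfacet
 facet normal 0.135 0.848 0.512
  outer loop
   vertex 2.5 3.4 1.9
   vertex 1.2 2.4 3.9
   vertex 4.0 3.1 2.0
  endloop
 endfacet
 facet normal -0.202 0.281 -0.938
  outer loop
   vertex 2.5 3.4 1.9
   vertex 1.9 0.3 1.1
   vertex 0.0 0.6 1.6
  endloop
 endfacet
 facet normal 0.110 0.228 -0.967
  outer loop
   vertex 2.5 3.4 1.9
   vertex 4.0 3.1 2.0
   vertex 1.9 0.3 1.1
  endloop
 endfacet
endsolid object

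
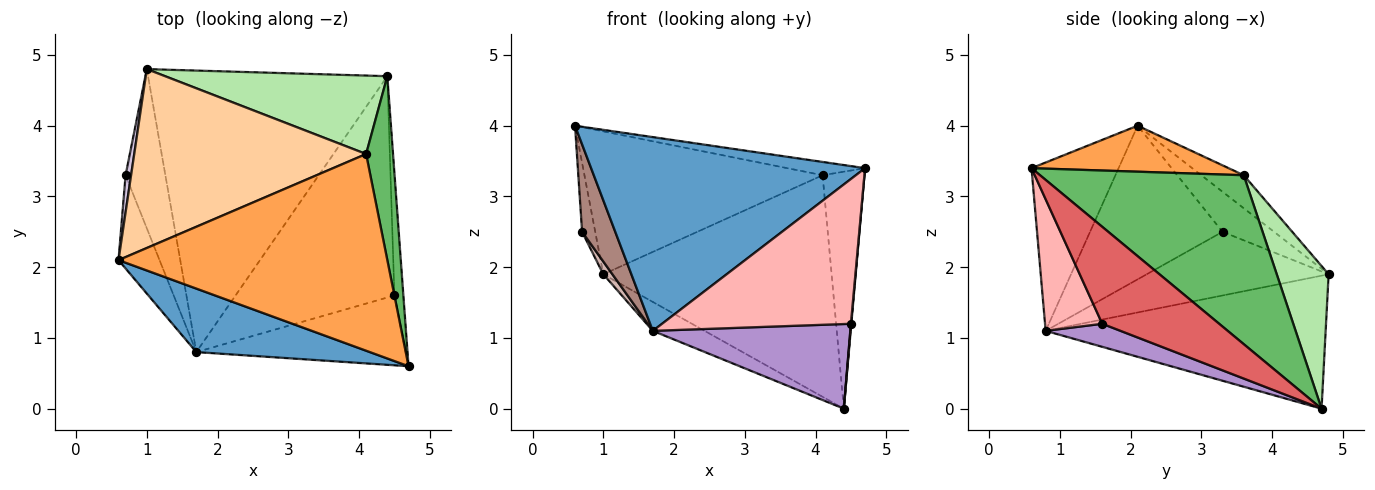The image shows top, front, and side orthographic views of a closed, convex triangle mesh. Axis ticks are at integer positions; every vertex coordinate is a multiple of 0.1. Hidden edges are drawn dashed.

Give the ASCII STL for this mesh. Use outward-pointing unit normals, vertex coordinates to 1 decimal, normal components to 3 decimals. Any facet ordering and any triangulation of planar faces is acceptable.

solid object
 facet normal -0.289 -0.910 0.298
  outer loop
   vertex 1.7 0.8 1.1
   vertex 4.7 0.6 3.4
   vertex 0.6 2.1 4.0
  endloop
 endfacet
 facet normal -0.484 0.089 -0.871
  outer loop
   vertex 1.7 0.8 1.1
   vertex 1.0 4.8 1.9
   vertex 4.4 4.7 0.0
  endloop
 endfacet
 facet normal 0.168 0.066 0.984
  outer loop
   vertex 4.1 3.6 3.3
   vertex 0.6 2.1 4.0
   vertex 4.7 0.6 3.4
  endloop
 endfacet
 facet normal -0.111 0.620 0.777
  outer loop
   vertex 4.1 3.6 3.3
   vertex 1.0 4.8 1.9
   vertex 0.6 2.1 4.0
  endloop
 endfacet
 facet normal 0.968 0.199 0.154
  outer loop
   vertex 4.1 3.6 3.3
   vertex 4.7 0.6 3.4
   vertex 4.4 4.7 0.0
  endloop
 endfacet
 facet normal 0.209 0.922 0.326
  outer loop
   vertex 4.1 3.6 3.3
   vertex 4.4 4.7 0.0
   vertex 1.0 4.8 1.9
  endloop
 endfacet
 facet normal 0.996 -0.004 -0.092
  outer loop
   vertex 4.5 1.6 1.2
   vertex 4.4 4.7 0.0
   vertex 4.7 0.6 3.4
  endloop
 endfacet
 facet normal 0.263 -0.869 -0.419
  outer loop
   vertex 4.5 1.6 1.2
   vertex 4.7 0.6 3.4
   vertex 1.7 0.8 1.1
  endloop
 endfacet
 facet normal 0.134 -0.354 -0.926
  outer loop
   vertex 4.5 1.6 1.2
   vertex 1.7 0.8 1.1
   vertex 4.4 4.7 0.0
  endloop
 endfacet
 facet normal -0.961 0.245 0.132
  outer loop
   vertex 0.7 3.3 2.5
   vertex 0.6 2.1 4.0
   vertex 1.0 4.8 1.9
  endloop
 endfacet
 facet normal -0.939 -0.235 -0.251
  outer loop
   vertex 0.7 3.3 2.5
   vertex 1.7 0.8 1.1
   vertex 0.6 2.1 4.0
  endloop
 endfacet
 facet normal -0.847 -0.042 -0.530
  outer loop
   vertex 0.7 3.3 2.5
   vertex 1.0 4.8 1.9
   vertex 1.7 0.8 1.1
  endloop
 endfacet
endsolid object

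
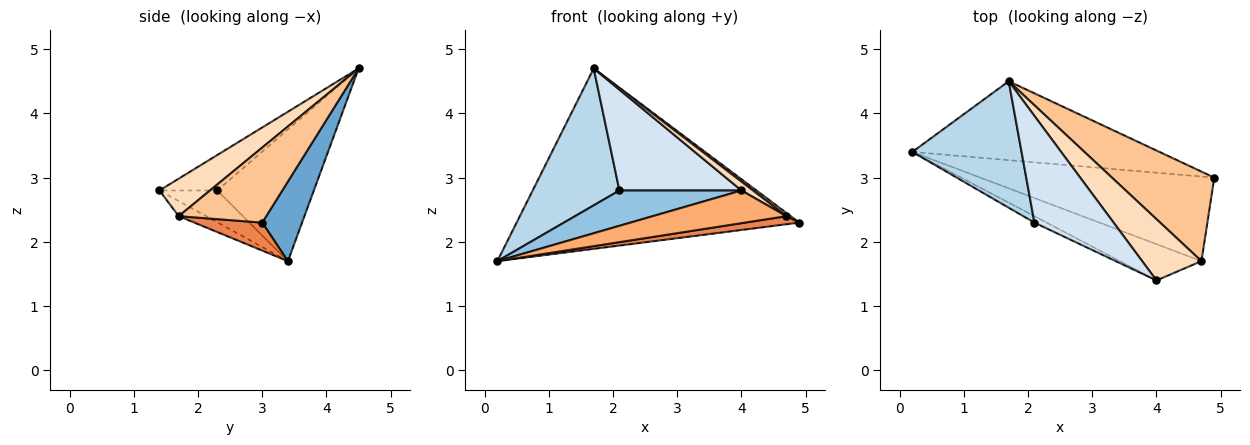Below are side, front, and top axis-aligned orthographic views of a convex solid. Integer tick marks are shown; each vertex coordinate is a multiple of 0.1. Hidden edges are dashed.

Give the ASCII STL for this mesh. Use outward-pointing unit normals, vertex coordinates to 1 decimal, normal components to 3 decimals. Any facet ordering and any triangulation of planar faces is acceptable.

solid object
 facet normal 0.128 0.909 -0.397
  outer loop
   vertex 1.7 4.5 4.7
   vertex 4.9 3.0 2.3
   vertex 0.2 3.4 1.7
  endloop
 endfacet
 facet normal -0.422 -0.892 -0.162
  outer loop
   vertex 2.1 2.3 2.8
   vertex 0.2 3.4 1.7
   vertex 4.0 1.4 2.8
  endloop
 endfacet
 facet normal -0.633 -0.569 0.525
  outer loop
   vertex 2.1 2.3 2.8
   vertex 1.7 4.5 4.7
   vertex 0.2 3.4 1.7
  endloop
 endfacet
 facet normal -0.309 -0.653 0.691
  outer loop
   vertex 2.1 2.3 2.8
   vertex 4.0 1.4 2.8
   vertex 1.7 4.5 4.7
  endloop
 endfacet
 facet normal 0.118 -0.094 -0.989
  outer loop
   vertex 4.7 1.7 2.4
   vertex 0.2 3.4 1.7
   vertex 4.9 3.0 2.3
  endloop
 endfacet
 facet normal -0.136 -0.663 -0.736
  outer loop
   vertex 4.7 1.7 2.4
   vertex 4.0 1.4 2.8
   vertex 0.2 3.4 1.7
  endloop
 endfacet
 facet normal 0.591 -0.029 0.806
  outer loop
   vertex 4.7 1.7 2.4
   vertex 4.9 3.0 2.3
   vertex 1.7 4.5 4.7
  endloop
 endfacet
 facet normal 0.531 -0.120 0.839
  outer loop
   vertex 4.7 1.7 2.4
   vertex 1.7 4.5 4.7
   vertex 4.0 1.4 2.8
  endloop
 endfacet
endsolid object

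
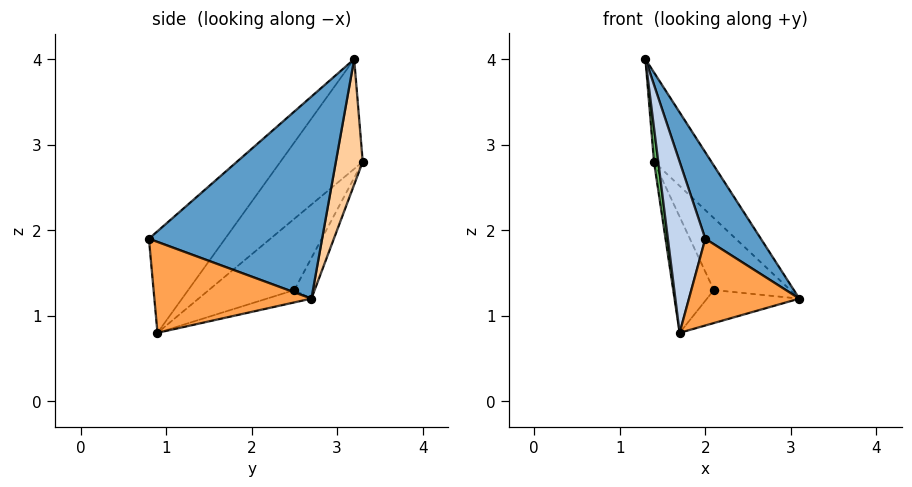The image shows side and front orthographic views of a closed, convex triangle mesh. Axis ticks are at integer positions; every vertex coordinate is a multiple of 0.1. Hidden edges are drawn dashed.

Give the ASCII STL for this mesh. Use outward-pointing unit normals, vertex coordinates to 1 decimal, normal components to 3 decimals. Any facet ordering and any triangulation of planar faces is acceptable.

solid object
 facet normal 0.792 -0.254 0.555
  outer loop
   vertex 2.0 0.8 1.9
   vertex 3.1 2.7 1.2
   vertex 1.3 3.2 4.0
  endloop
 endfacet
 facet normal -0.879 -0.432 0.201
  outer loop
   vertex 1.7 0.9 0.8
   vertex 2.0 0.8 1.9
   vertex 1.3 3.2 4.0
  endloop
 endfacet
 facet normal 0.789 -0.554 -0.266
  outer loop
   vertex 1.7 0.9 0.8
   vertex 3.1 2.7 1.2
   vertex 2.0 0.8 1.9
  endloop
 endfacet
 facet normal 0.421 0.900 0.110
  outer loop
   vertex 1.4 3.3 2.8
   vertex 1.3 3.2 4.0
   vertex 3.1 2.7 1.2
  endloop
 endfacet
 facet normal -0.995 -0.052 -0.087
  outer loop
   vertex 1.4 3.3 2.8
   vertex 1.7 0.9 0.8
   vertex 1.3 3.2 4.0
  endloop
 endfacet
 facet normal -0.159 0.330 -0.930
  outer loop
   vertex 2.1 2.5 1.3
   vertex 3.1 2.7 1.2
   vertex 1.7 0.9 0.8
  endloop
 endfacet
 facet normal -0.217 0.816 -0.536
  outer loop
   vertex 2.1 2.5 1.3
   vertex 1.4 3.3 2.8
   vertex 3.1 2.7 1.2
  endloop
 endfacet
 facet normal -0.757 0.360 -0.545
  outer loop
   vertex 2.1 2.5 1.3
   vertex 1.7 0.9 0.8
   vertex 1.4 3.3 2.8
  endloop
 endfacet
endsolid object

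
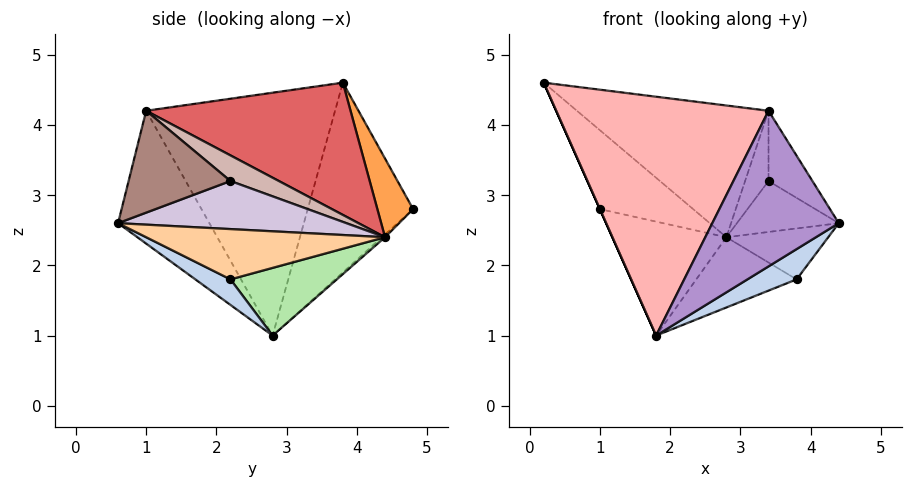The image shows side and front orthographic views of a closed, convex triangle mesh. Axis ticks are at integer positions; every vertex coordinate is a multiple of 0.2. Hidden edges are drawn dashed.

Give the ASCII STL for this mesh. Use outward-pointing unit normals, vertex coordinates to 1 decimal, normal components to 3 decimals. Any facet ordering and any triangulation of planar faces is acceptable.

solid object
 facet normal -0.914 0.000 -0.406
  outer loop
   vertex 1.8 2.8 1.0
   vertex 0.2 3.8 4.6
   vertex 1.0 4.8 2.8
  endloop
 endfacet
 facet normal 0.253 -0.355 -0.900
  outer loop
   vertex 3.8 2.2 1.8
   vertex 4.4 0.6 2.6
   vertex 1.8 2.8 1.0
  endloop
 endfacet
 facet normal 0.296 0.773 0.561
  outer loop
   vertex 2.8 4.4 2.4
   vertex 1.0 4.8 2.8
   vertex 0.2 3.8 4.6
  endloop
 endfacet
 facet normal 0.916 0.391 0.094
  outer loop
   vertex 2.8 4.4 2.4
   vertex 4.4 0.6 2.6
   vertex 3.8 2.2 1.8
  endloop
 endfacet
 facet normal -0.018 0.665 -0.747
  outer loop
   vertex 2.8 4.4 2.4
   vertex 1.8 2.8 1.0
   vertex 1.0 4.8 2.8
  endloop
 endfacet
 facet normal 0.443 0.418 -0.793
  outer loop
   vertex 2.8 4.4 2.4
   vertex 3.8 2.2 1.8
   vertex 1.8 2.8 1.0
  endloop
 endfacet
 facet normal 0.503 0.472 0.724
  outer loop
   vertex 3.4 1.0 4.2
   vertex 2.8 4.4 2.4
   vertex 0.2 3.8 4.6
  endloop
 endfacet
 facet normal -0.662 -0.744 -0.088
  outer loop
   vertex 3.4 1.0 4.2
   vertex 0.2 3.8 4.6
   vertex 1.8 2.8 1.0
  endloop
 endfacet
 facet normal -0.578 -0.800 -0.161
  outer loop
   vertex 3.4 1.0 4.2
   vertex 1.8 2.8 1.0
   vertex 4.4 0.6 2.6
  endloop
 endfacet
 facet normal 0.837 0.374 0.399
  outer loop
   vertex 3.4 2.2 3.2
   vertex 4.4 0.6 2.6
   vertex 2.8 4.4 2.4
  endloop
 endfacet
 facet normal 0.830 0.358 0.429
  outer loop
   vertex 3.4 2.2 3.2
   vertex 3.4 1.0 4.2
   vertex 4.4 0.6 2.6
  endloop
 endfacet
 facet normal 0.798 0.386 0.463
  outer loop
   vertex 3.4 2.2 3.2
   vertex 2.8 4.4 2.4
   vertex 3.4 1.0 4.2
  endloop
 endfacet
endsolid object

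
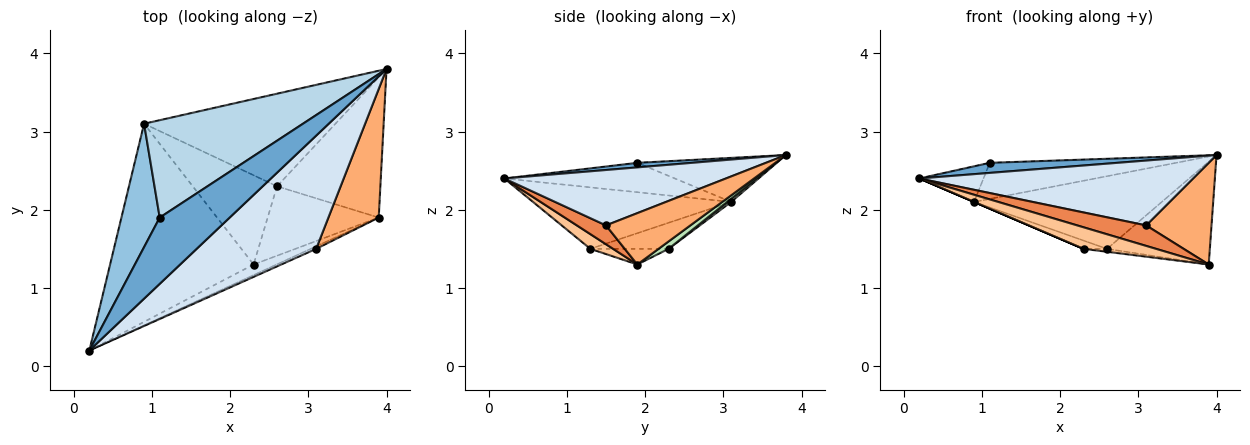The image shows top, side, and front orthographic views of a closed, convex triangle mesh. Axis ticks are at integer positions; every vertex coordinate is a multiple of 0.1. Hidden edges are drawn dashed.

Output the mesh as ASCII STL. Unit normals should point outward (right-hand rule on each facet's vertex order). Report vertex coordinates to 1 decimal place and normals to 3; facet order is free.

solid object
 facet normal 0.064 -0.150 0.987
  outer loop
   vertex 1.1 1.9 2.6
   vertex 0.2 0.2 2.4
   vertex 4.0 3.8 2.7
  endloop
 endfacet
 facet normal -0.594 0.223 0.773
  outer loop
   vertex 0.9 3.1 2.1
   vertex 0.2 0.2 2.4
   vertex 1.1 1.9 2.6
  endloop
 endfacet
 facet normal -0.252 0.336 0.908
  outer loop
   vertex 0.9 3.1 2.1
   vertex 1.1 1.9 2.6
   vertex 4.0 3.8 2.7
  endloop
 endfacet
 facet normal 0.373 -0.461 0.805
  outer loop
   vertex 3.1 1.5 1.8
   vertex 4.0 3.8 2.7
   vertex 0.2 0.2 2.4
  endloop
 endfacet
 facet normal 0.387 -0.915 -0.113
  outer loop
   vertex 3.1 1.5 1.8
   vertex 0.2 0.2 2.4
   vertex 3.9 1.9 1.3
  endloop
 endfacet
 facet normal 0.625 -0.484 0.612
  outer loop
   vertex 3.1 1.5 1.8
   vertex 3.9 1.9 1.3
   vertex 4.0 3.8 2.7
  endloop
 endfacet
 facet normal 0.271 -0.864 -0.424
  outer loop
   vertex 2.3 1.3 1.5
   vertex 3.9 1.9 1.3
   vertex 0.2 0.2 2.4
  endloop
 endfacet
 facet normal -0.394 0.000 -0.919
  outer loop
   vertex 2.3 1.3 1.5
   vertex 0.2 0.2 2.4
   vertex 0.9 3.1 2.1
  endloop
 endfacet
 facet normal -0.139 0.042 -0.989
  outer loop
   vertex 2.6 2.3 1.5
   vertex 3.9 1.9 1.3
   vertex 2.3 1.3 1.5
  endloop
 endfacet
 facet normal -0.294 0.088 -0.952
  outer loop
   vertex 2.6 2.3 1.5
   vertex 2.3 1.3 1.5
   vertex 0.9 3.1 2.1
  endloop
 endfacet
 facet normal 0.058 0.590 -0.805
  outer loop
   vertex 2.6 2.3 1.5
   vertex 4.0 3.8 2.7
   vertex 3.9 1.9 1.3
  endloop
 endfacet
 facet normal 0.013 0.617 -0.787
  outer loop
   vertex 2.6 2.3 1.5
   vertex 0.9 3.1 2.1
   vertex 4.0 3.8 2.7
  endloop
 endfacet
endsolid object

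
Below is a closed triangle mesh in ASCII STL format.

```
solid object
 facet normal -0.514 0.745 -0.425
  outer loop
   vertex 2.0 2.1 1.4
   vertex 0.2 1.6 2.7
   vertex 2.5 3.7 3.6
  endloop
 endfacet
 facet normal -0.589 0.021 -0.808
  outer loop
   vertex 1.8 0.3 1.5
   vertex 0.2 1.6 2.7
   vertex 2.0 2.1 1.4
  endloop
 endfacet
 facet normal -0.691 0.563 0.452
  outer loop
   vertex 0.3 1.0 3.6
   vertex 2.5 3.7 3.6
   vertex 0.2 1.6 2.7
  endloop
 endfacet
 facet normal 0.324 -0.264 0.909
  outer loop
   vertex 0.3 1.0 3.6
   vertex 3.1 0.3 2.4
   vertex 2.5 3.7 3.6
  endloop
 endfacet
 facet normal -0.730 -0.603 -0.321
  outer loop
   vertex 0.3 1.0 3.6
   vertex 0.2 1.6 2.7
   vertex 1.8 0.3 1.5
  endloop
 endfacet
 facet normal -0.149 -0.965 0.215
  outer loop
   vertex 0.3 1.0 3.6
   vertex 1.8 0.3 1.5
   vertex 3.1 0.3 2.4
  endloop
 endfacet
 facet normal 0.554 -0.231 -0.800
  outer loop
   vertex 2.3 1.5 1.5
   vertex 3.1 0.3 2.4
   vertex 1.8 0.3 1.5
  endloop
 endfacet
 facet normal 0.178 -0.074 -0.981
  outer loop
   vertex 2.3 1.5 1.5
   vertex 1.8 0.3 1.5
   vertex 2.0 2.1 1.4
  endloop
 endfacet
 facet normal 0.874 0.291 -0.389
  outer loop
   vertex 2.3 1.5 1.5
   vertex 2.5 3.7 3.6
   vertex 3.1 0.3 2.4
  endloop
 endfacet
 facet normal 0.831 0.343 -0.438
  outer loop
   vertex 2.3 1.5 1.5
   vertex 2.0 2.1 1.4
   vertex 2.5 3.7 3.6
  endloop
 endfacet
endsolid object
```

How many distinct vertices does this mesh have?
7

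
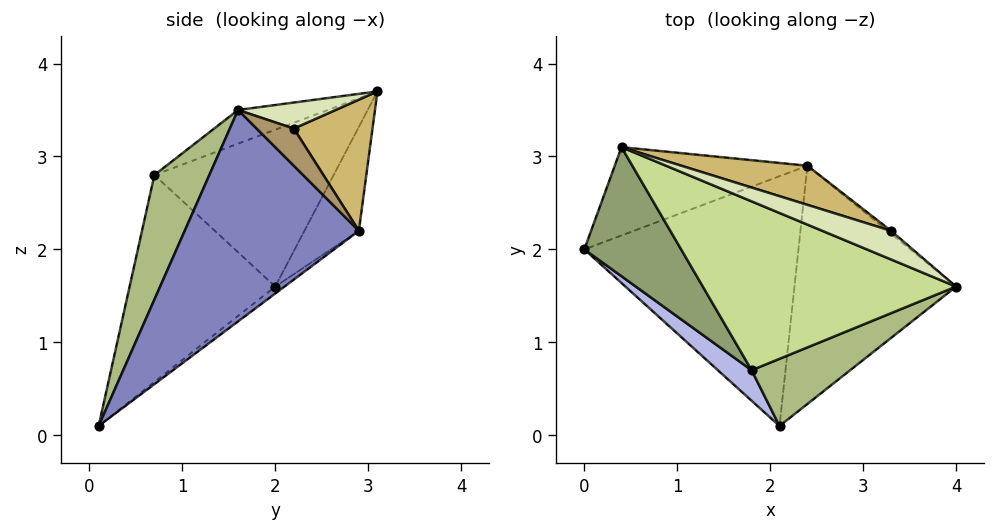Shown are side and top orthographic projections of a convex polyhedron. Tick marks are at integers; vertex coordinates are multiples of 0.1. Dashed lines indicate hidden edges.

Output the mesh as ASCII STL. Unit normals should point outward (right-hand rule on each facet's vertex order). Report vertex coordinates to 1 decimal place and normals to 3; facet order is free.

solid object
 facet normal -0.026 0.602 -0.798
  outer loop
   vertex 2.4 2.9 2.2
   vertex 2.1 0.1 0.1
   vertex 0.0 2.0 1.6
  endloop
 endfacet
 facet normal 0.745 0.347 -0.570
  outer loop
   vertex 2.4 2.9 2.2
   vertex 4.0 1.6 3.5
   vertex 2.1 0.1 0.1
  endloop
 endfacet
 facet normal -0.226 0.880 -0.418
  outer loop
   vertex 2.4 2.9 2.2
   vertex 0.0 2.0 1.6
   vertex 0.4 3.1 3.7
  endloop
 endfacet
 facet normal -0.626 -0.773 0.102
  outer loop
   vertex 1.8 0.7 2.8
   vertex 0.0 2.0 1.6
   vertex 2.1 0.1 0.1
  endloop
 endfacet
 facet normal -0.699 -0.570 0.432
  outer loop
   vertex 1.8 0.7 2.8
   vertex 0.4 3.1 3.7
   vertex 0.0 2.0 1.6
  endloop
 endfacet
 facet normal 0.302 -0.923 0.239
  outer loop
   vertex 1.8 0.7 2.8
   vertex 2.1 0.1 0.1
   vertex 4.0 1.6 3.5
  endloop
 endfacet
 facet normal -0.120 -0.409 0.904
  outer loop
   vertex 1.8 0.7 2.8
   vertex 4.0 1.6 3.5
   vertex 0.4 3.1 3.7
  endloop
 endfacet
 facet normal 0.287 0.587 0.757
  outer loop
   vertex 3.3 2.2 3.3
   vertex 0.4 3.1 3.7
   vertex 4.0 1.6 3.5
  endloop
 endfacet
 facet normal 0.660 0.749 -0.063
  outer loop
   vertex 3.3 2.2 3.3
   vertex 4.0 1.6 3.5
   vertex 2.4 2.9 2.2
  endloop
 endfacet
 facet normal 0.320 0.896 0.308
  outer loop
   vertex 3.3 2.2 3.3
   vertex 2.4 2.9 2.2
   vertex 0.4 3.1 3.7
  endloop
 endfacet
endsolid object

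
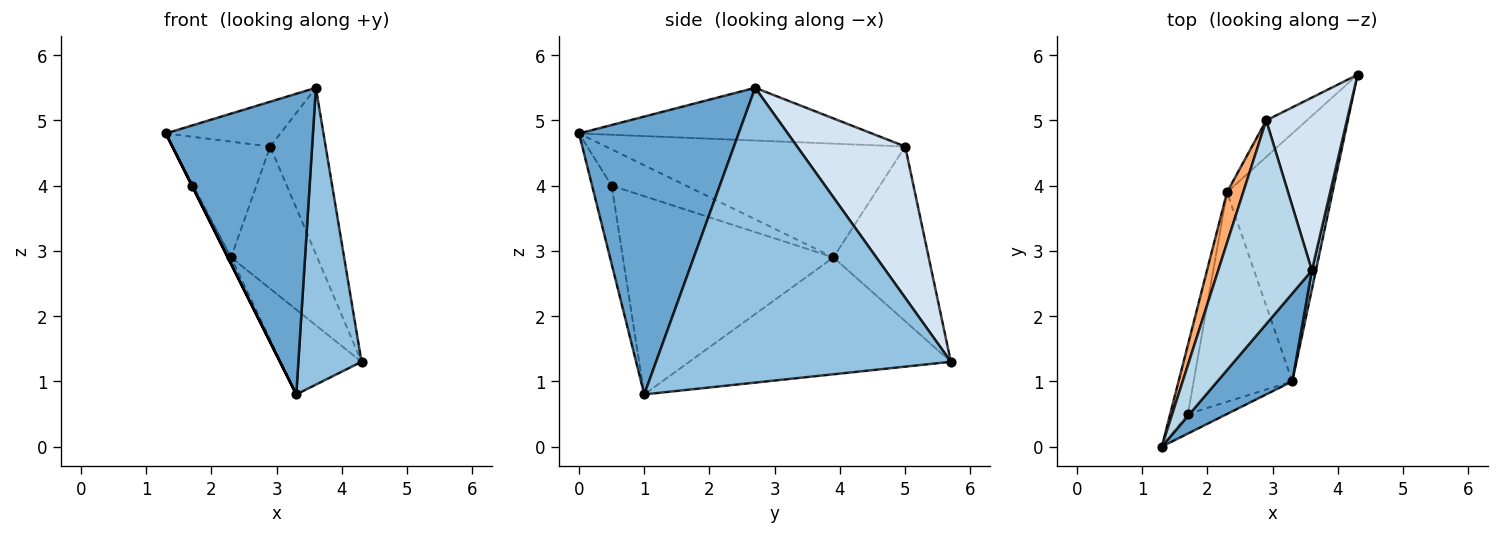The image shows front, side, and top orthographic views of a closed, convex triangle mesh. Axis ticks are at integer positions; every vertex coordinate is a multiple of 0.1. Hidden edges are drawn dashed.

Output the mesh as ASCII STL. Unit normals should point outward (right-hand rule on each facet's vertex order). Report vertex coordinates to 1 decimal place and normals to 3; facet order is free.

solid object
 facet normal 0.721 -0.665 0.194
  outer loop
   vertex 3.6 2.7 5.5
   vertex 1.3 0.0 4.8
   vertex 3.3 1.0 0.8
  endloop
 endfacet
 facet normal 0.978 -0.209 0.013
  outer loop
   vertex 3.6 2.7 5.5
   vertex 3.3 1.0 0.8
   vertex 4.3 5.7 1.3
  endloop
 endfacet
 facet normal -0.482 0.188 0.856
  outer loop
   vertex 2.9 5.0 4.6
   vertex 1.3 0.0 4.8
   vertex 3.6 2.7 5.5
  endloop
 endfacet
 facet normal 0.804 0.412 0.429
  outer loop
   vertex 2.9 5.0 4.6
   vertex 3.6 2.7 5.5
   vertex 4.3 5.7 1.3
  endloop
 endfacet
 facet normal -0.724 0.223 -0.653
  outer loop
   vertex 2.3 3.9 2.9
   vertex 4.3 5.7 1.3
   vertex 3.3 1.0 0.8
  endloop
 endfacet
 facet normal -0.942 0.307 0.134
  outer loop
   vertex 2.3 3.9 2.9
   vertex 1.3 0.0 4.8
   vertex 2.9 5.0 4.6
  endloop
 endfacet
 facet normal -0.731 0.661 -0.170
  outer loop
   vertex 2.3 3.9 2.9
   vertex 2.9 5.0 4.6
   vertex 4.3 5.7 1.3
  endloop
 endfacet
 facet normal -0.894 0.000 -0.447
  outer loop
   vertex 1.7 0.5 4.0
   vertex 3.3 1.0 0.8
   vertex 1.3 0.0 4.8
  endloop
 endfacet
 facet normal -0.898 0.017 -0.439
  outer loop
   vertex 1.7 0.5 4.0
   vertex 1.3 0.0 4.8
   vertex 2.3 3.9 2.9
  endloop
 endfacet
 facet normal -0.895 0.014 -0.445
  outer loop
   vertex 1.7 0.5 4.0
   vertex 2.3 3.9 2.9
   vertex 3.3 1.0 0.8
  endloop
 endfacet
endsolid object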